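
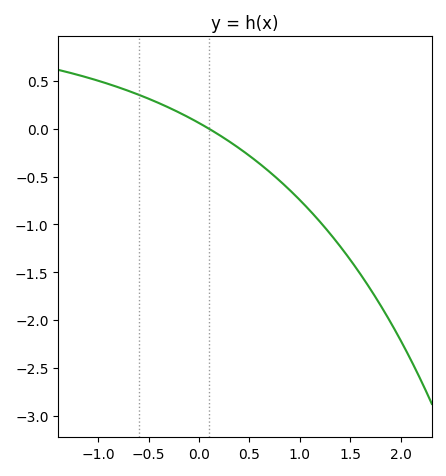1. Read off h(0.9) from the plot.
-0.65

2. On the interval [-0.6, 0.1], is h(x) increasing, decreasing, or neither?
decreasing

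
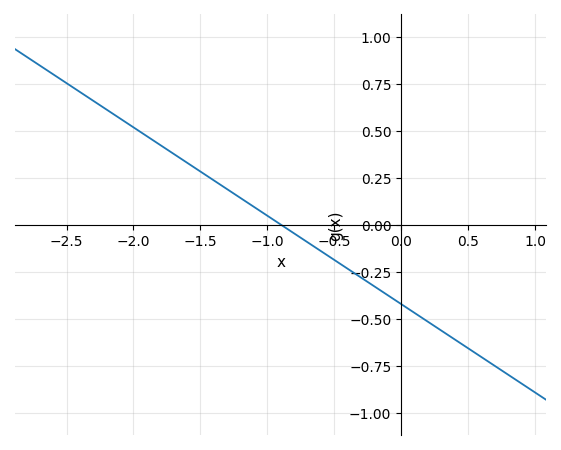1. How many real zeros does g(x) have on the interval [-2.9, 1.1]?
1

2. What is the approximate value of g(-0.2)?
-0.329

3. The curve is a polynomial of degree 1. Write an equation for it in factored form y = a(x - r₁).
y = -0.47(x + 0.9)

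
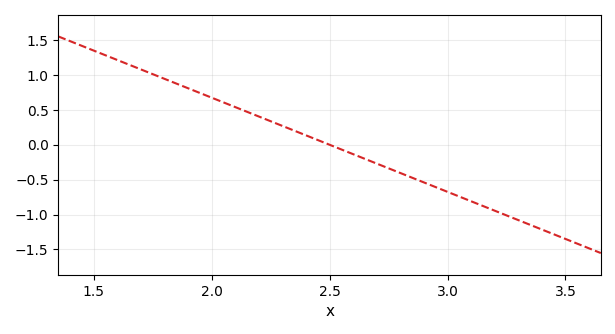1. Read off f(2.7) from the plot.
-0.27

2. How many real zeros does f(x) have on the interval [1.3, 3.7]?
1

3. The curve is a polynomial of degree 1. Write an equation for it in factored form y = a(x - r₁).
y = -1.35(x - 2.5)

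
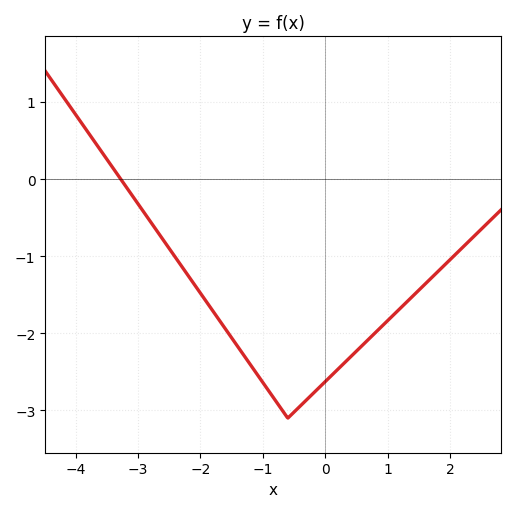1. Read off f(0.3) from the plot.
-2.39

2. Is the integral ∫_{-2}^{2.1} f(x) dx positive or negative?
negative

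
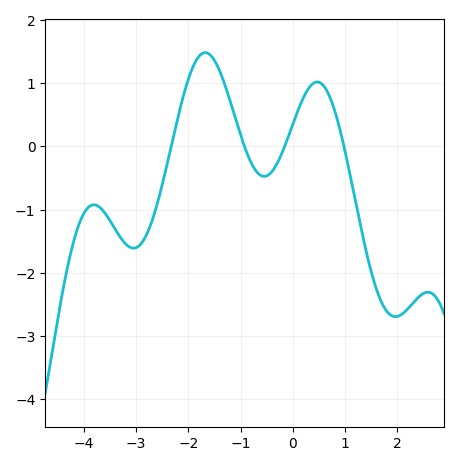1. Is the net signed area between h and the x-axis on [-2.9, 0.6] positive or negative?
positive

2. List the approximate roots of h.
-2.33, -0.925, -0.155, 0.982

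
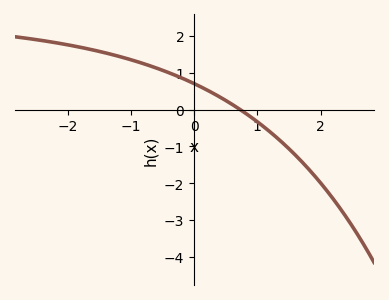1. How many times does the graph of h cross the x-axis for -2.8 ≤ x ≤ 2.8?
1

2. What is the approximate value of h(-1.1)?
1.41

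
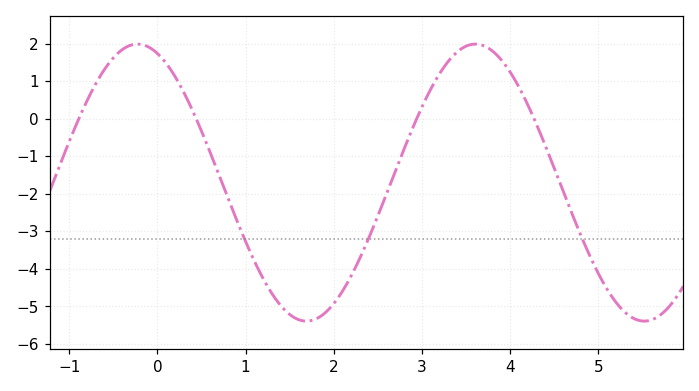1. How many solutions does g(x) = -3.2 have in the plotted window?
3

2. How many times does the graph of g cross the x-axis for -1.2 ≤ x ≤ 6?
4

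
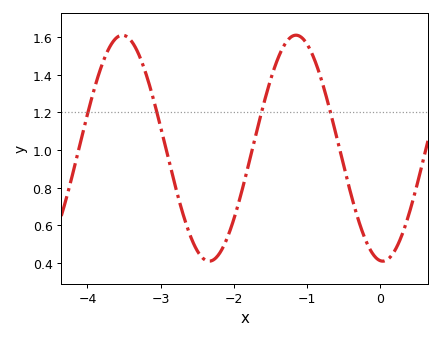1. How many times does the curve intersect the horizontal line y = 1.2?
4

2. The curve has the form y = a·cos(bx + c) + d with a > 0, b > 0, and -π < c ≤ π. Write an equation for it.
y = 0.6cos(2.6x + 3.1) + 1.01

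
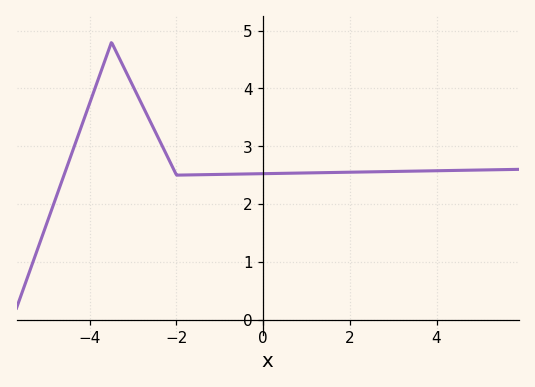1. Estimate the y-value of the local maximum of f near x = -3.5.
4.8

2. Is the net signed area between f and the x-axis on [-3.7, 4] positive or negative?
positive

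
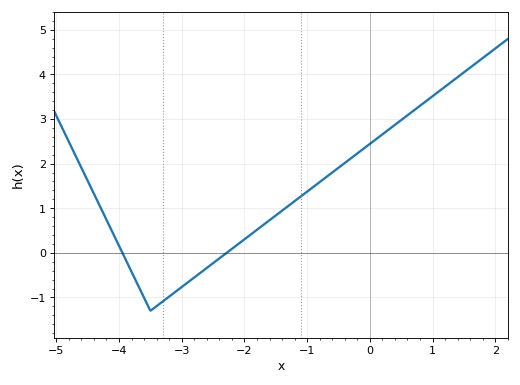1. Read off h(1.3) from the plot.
3.83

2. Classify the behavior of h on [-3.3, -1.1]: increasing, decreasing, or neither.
increasing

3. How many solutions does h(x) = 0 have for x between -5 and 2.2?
2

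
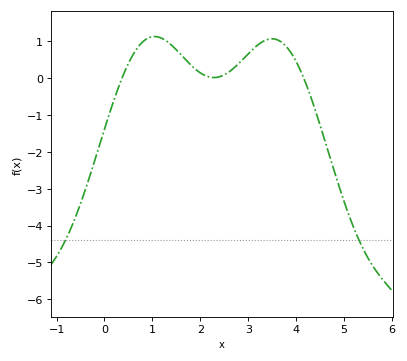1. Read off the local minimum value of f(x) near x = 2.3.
0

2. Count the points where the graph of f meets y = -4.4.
2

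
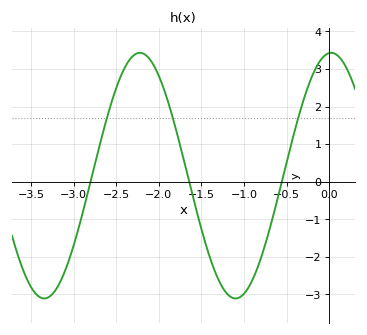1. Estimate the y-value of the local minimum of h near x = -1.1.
-3.1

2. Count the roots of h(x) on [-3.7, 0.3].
3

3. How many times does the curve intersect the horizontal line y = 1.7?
3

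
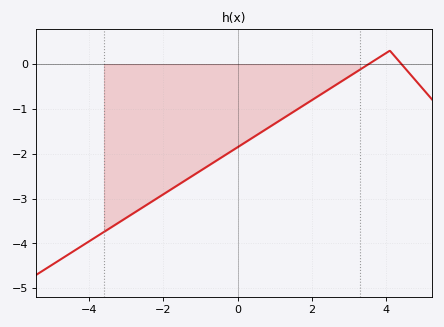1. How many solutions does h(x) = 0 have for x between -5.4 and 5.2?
2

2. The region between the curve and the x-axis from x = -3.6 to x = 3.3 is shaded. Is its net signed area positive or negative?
negative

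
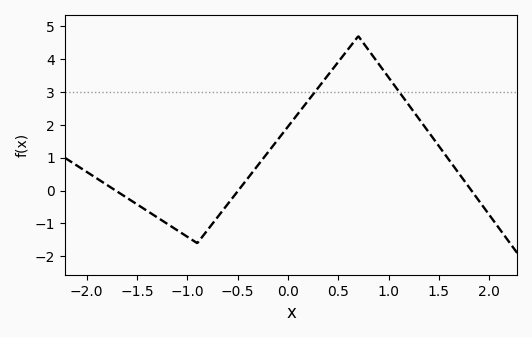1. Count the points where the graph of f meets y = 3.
2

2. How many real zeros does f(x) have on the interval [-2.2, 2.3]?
3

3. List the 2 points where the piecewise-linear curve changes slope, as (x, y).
(-0.9, -1.6); (0.7, 4.7)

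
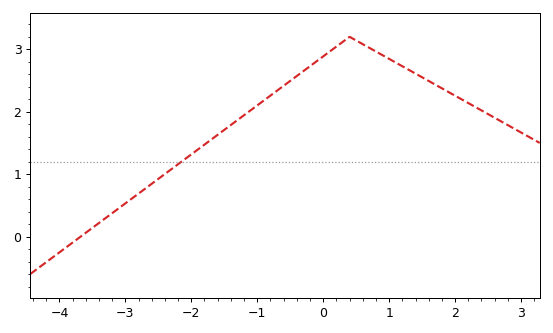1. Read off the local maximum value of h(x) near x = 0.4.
3.2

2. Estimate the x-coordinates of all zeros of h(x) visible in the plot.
-3.6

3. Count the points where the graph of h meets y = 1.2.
1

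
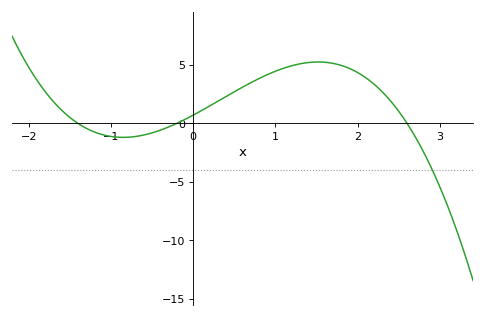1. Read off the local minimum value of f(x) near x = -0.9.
-1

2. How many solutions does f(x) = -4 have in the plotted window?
1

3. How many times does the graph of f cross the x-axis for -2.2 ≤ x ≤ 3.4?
3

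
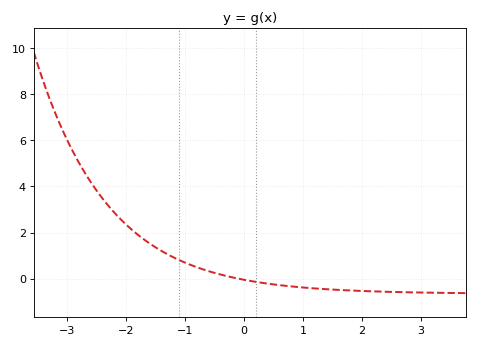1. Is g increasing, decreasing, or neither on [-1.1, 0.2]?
decreasing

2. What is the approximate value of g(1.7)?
-0.503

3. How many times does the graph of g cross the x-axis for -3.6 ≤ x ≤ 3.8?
1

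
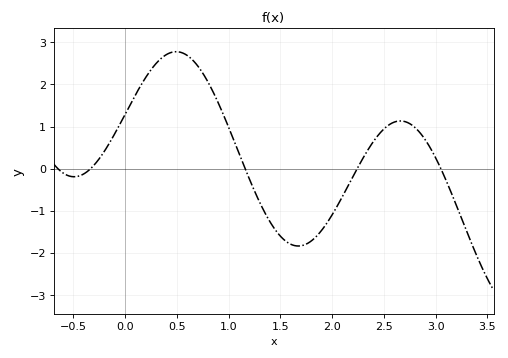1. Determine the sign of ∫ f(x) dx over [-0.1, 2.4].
positive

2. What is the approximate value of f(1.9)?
-1.47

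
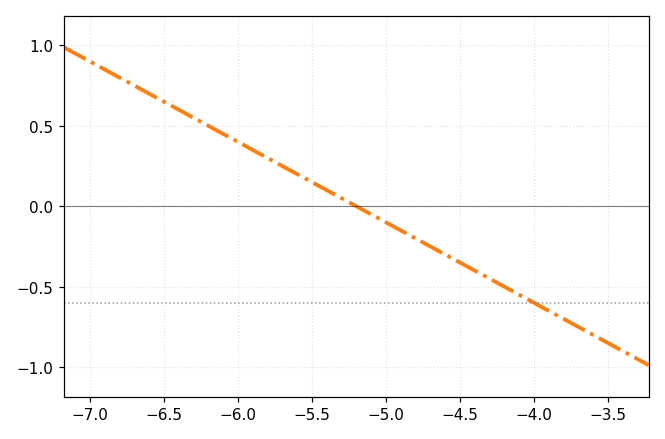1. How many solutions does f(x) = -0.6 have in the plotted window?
1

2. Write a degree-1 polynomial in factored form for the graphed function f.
y = -0.5(x + 5.2)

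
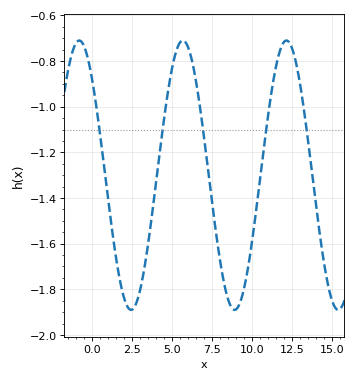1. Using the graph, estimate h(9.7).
-1.73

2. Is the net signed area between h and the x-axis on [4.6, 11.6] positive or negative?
negative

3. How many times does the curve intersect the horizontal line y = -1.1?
5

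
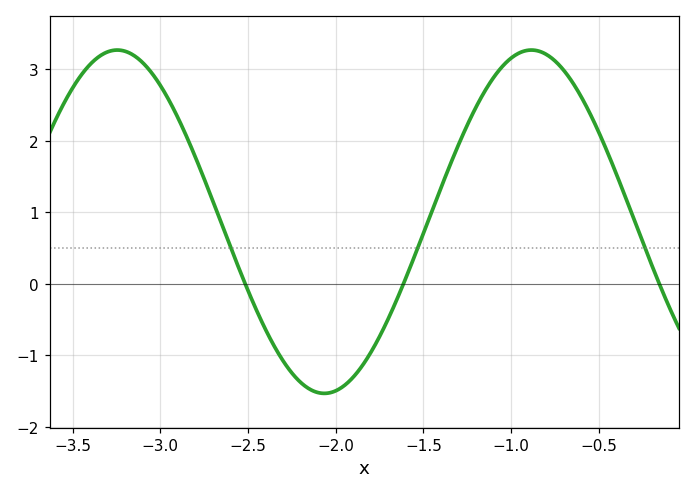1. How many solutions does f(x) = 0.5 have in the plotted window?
3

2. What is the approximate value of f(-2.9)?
2.32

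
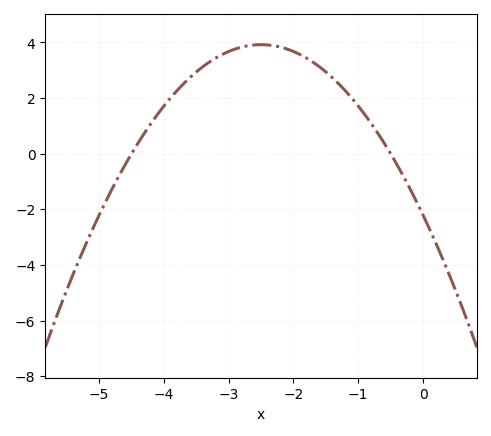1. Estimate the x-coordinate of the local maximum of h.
-2.5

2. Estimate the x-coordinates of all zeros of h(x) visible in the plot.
-4.5, -0.5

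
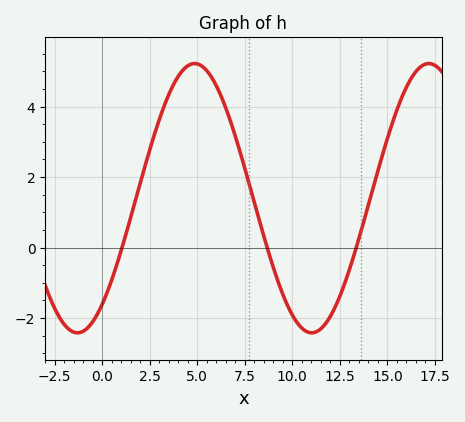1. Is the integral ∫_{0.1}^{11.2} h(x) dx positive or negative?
positive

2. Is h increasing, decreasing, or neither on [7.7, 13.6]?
neither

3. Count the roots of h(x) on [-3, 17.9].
3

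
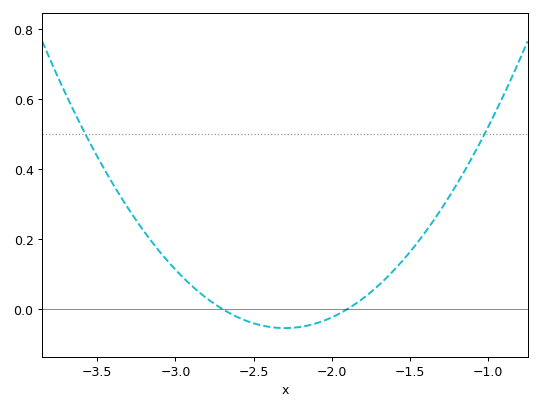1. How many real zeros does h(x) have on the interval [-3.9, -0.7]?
2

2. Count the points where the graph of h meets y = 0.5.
2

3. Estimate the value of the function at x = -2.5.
-0.04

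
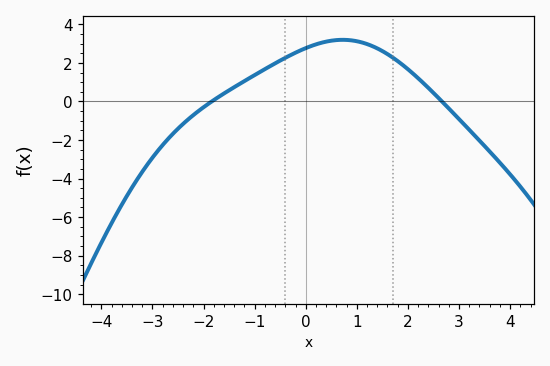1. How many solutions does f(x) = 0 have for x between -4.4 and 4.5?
2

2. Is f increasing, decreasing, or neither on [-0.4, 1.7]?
neither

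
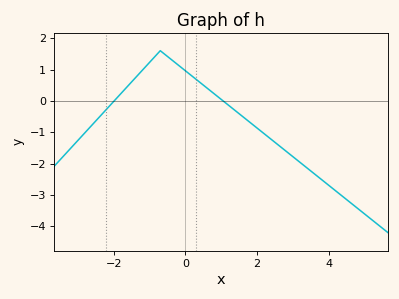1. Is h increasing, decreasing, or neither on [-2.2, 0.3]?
neither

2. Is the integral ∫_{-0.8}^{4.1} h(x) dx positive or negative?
negative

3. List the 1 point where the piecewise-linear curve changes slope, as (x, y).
(-0.7, 1.6)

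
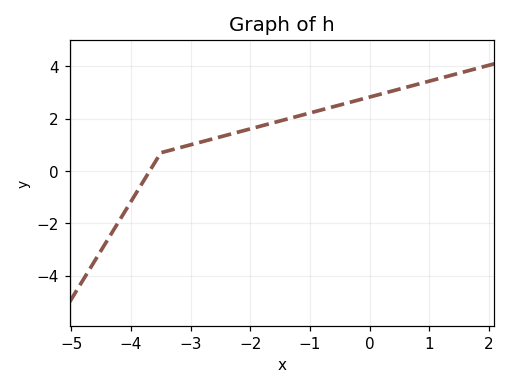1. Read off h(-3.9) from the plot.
-0.793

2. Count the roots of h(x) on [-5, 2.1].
1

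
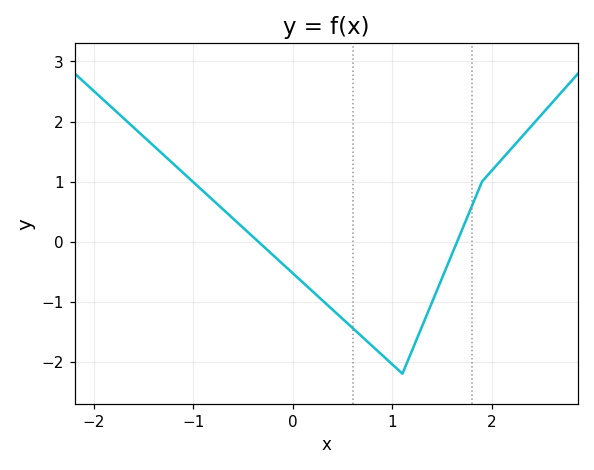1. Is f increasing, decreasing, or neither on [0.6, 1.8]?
neither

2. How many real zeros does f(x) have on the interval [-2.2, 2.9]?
2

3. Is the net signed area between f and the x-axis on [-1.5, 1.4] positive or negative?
negative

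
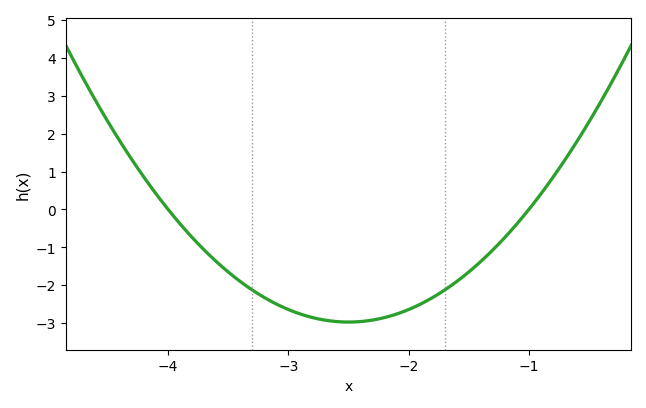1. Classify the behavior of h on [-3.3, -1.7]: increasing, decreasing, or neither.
neither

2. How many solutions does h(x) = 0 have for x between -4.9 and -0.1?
2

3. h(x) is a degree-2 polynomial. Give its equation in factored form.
y = 1.32(x + 4)(x + 1)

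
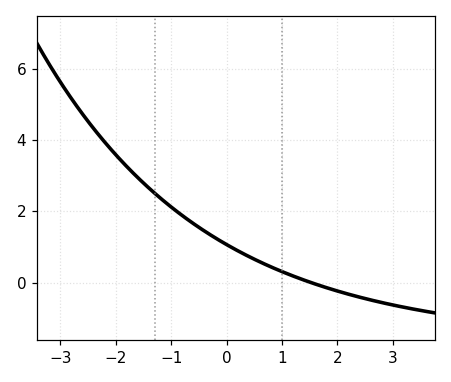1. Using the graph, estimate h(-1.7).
3.09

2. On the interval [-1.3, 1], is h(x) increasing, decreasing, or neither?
decreasing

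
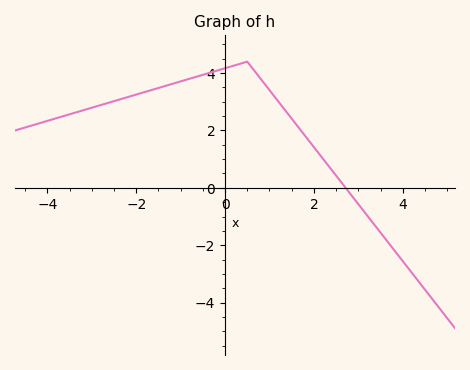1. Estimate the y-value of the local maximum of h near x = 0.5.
4.4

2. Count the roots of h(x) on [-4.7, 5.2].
1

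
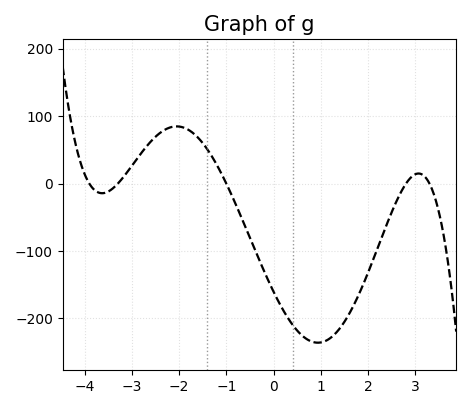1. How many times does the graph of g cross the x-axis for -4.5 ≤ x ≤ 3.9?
5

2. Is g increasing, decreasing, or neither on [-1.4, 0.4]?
decreasing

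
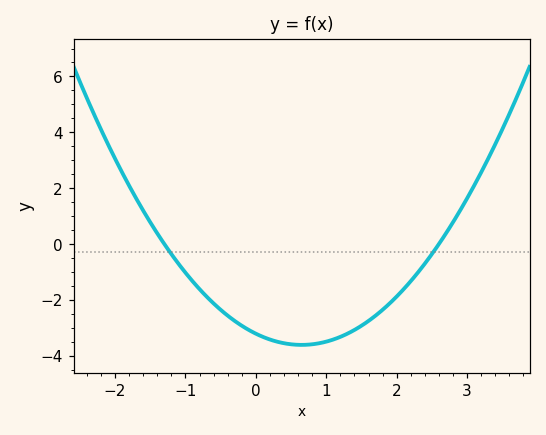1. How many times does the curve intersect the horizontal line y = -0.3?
2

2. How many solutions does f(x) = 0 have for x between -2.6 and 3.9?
2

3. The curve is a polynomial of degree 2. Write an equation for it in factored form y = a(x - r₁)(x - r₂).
y = 0.95(x + 1.3)(x - 2.6)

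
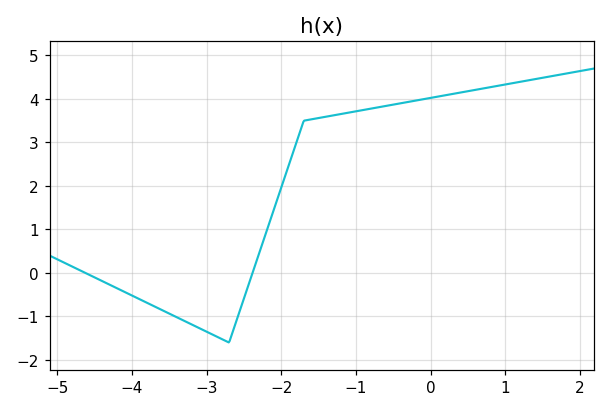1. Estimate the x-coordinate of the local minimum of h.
-2.7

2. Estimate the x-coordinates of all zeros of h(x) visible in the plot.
-4.62, -2.39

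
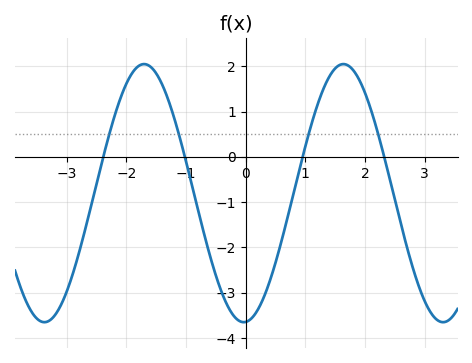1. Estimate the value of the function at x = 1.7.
2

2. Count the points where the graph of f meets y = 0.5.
4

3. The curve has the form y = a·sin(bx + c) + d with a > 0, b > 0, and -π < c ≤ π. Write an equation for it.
y = 2.85sin(1.9x - 1.5) - 0.8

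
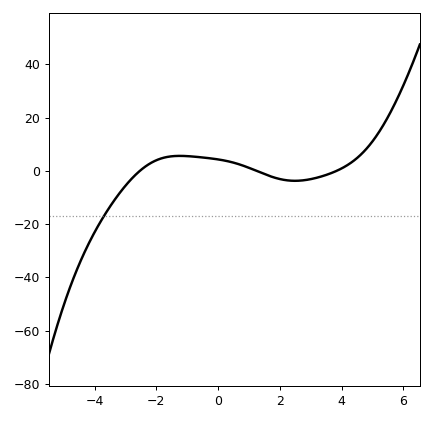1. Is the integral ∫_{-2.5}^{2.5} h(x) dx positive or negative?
positive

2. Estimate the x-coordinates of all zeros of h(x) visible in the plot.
-2.54, 1.25, 3.83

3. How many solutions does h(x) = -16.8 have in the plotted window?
1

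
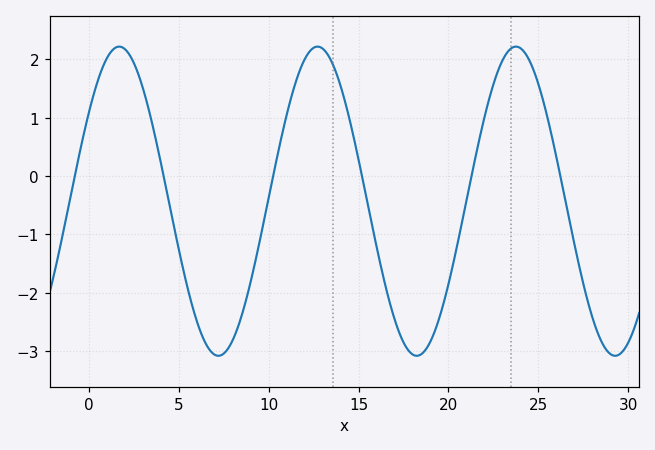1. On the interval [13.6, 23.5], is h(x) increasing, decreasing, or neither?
neither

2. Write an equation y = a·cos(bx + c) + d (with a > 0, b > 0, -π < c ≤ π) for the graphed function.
y = 2.65cos(0.57x - 0.97) - 0.43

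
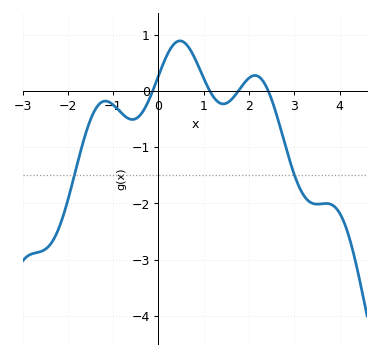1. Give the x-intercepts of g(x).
-0.127, 1.13, 1.77, 2.42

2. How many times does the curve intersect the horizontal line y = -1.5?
2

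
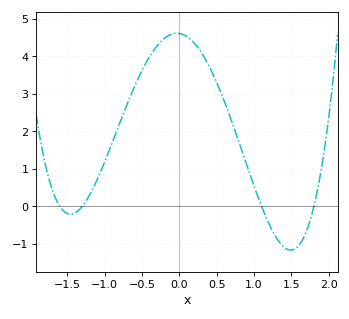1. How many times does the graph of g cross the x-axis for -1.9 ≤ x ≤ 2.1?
4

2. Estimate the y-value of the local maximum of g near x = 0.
4.6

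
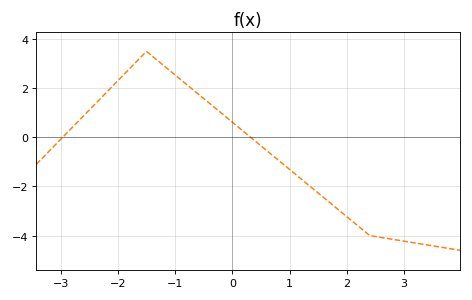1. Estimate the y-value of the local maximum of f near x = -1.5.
3.4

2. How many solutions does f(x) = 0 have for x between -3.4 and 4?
2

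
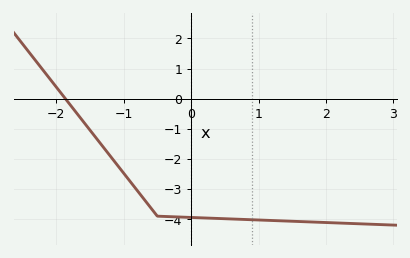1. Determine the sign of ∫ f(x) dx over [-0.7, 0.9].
negative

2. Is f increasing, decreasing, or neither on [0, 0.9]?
decreasing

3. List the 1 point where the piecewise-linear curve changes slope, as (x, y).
(-0.5, -3.9)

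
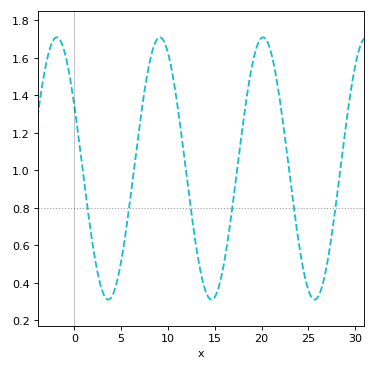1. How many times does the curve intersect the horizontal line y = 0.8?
6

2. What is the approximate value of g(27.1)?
0.52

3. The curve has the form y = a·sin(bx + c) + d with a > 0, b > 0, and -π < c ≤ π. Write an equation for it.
y = 0.7sin(0.57x + 2.6) + 1.01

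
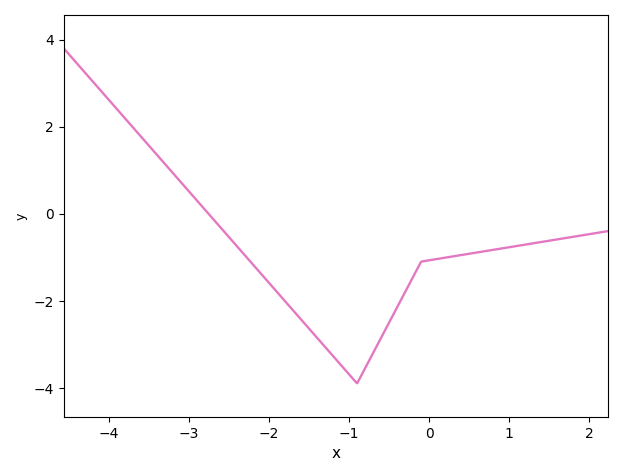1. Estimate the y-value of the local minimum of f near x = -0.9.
-3.8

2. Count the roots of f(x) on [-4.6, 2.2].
1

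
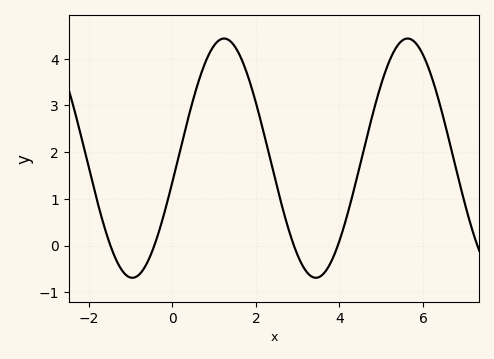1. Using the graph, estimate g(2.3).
2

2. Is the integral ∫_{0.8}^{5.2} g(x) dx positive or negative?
positive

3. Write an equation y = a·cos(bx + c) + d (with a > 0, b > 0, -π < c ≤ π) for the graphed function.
y = 2.56cos(1.43x - 1.77) + 1.87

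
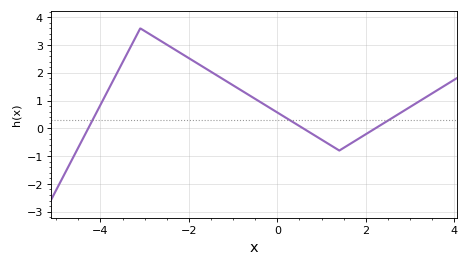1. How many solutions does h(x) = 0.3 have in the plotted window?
3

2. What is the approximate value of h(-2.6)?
3.11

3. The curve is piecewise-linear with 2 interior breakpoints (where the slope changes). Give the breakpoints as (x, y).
(-3.1, 3.6); (1.4, -0.8)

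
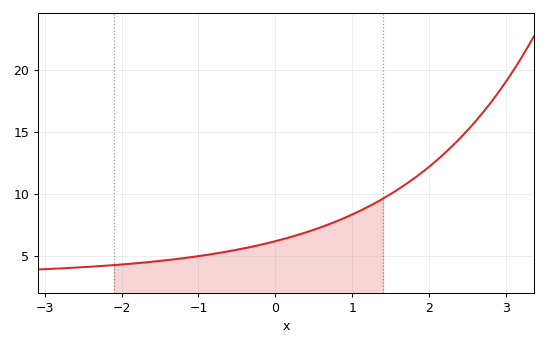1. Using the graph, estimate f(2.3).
13.9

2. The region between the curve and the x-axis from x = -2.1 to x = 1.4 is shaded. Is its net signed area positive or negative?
positive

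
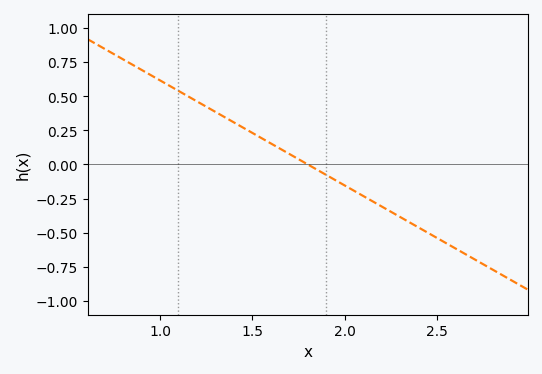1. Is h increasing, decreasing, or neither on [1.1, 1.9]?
decreasing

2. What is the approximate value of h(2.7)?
-0.7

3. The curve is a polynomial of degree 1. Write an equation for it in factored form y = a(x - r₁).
y = -0.77(x - 1.8)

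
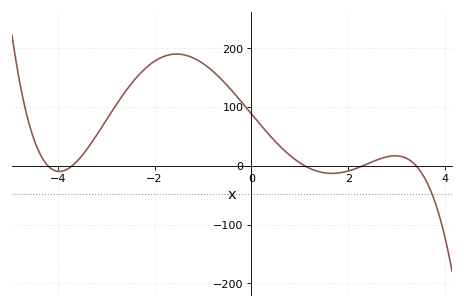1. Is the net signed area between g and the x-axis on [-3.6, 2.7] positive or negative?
positive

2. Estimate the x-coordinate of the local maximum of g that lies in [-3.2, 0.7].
-1.6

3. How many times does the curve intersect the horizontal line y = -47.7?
1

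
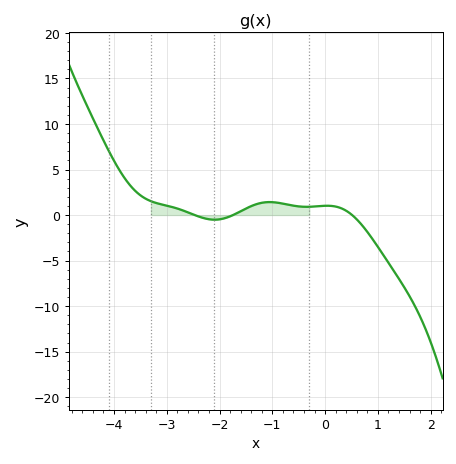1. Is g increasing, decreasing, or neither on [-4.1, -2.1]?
decreasing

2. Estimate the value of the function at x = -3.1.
1.17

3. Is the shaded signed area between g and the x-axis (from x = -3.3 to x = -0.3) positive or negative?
positive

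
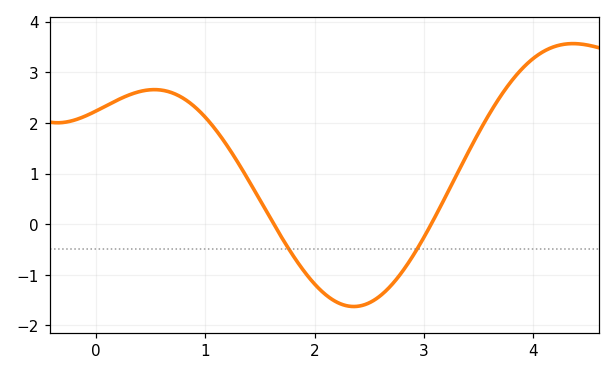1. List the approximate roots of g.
1.63, 3.07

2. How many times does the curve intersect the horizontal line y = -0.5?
2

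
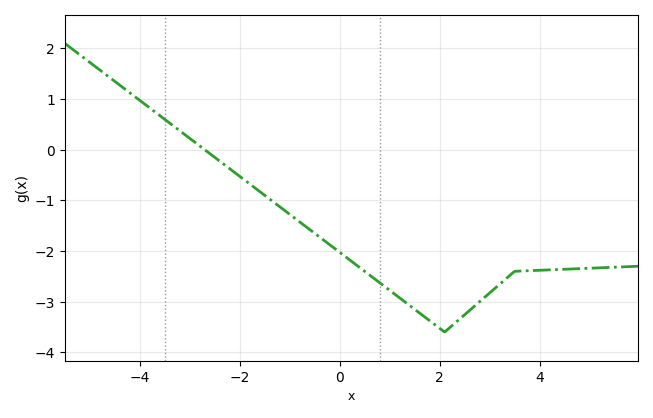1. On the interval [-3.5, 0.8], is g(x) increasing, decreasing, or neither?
decreasing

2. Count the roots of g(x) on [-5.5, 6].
1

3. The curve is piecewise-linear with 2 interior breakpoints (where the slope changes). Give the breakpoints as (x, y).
(2.1, -3.6); (3.5, -2.4)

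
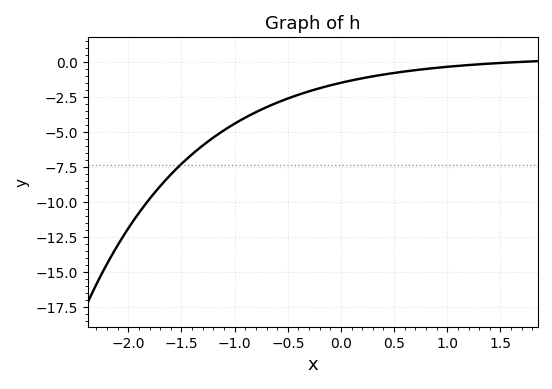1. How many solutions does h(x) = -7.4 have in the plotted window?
1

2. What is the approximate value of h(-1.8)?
-9.8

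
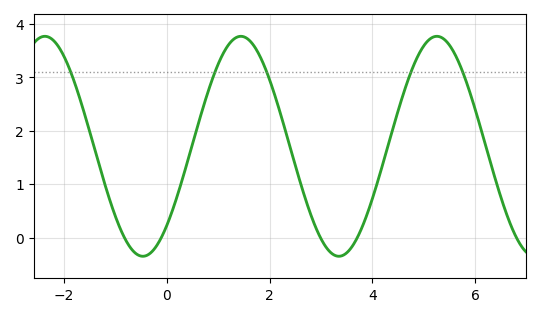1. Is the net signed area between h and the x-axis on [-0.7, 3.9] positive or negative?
positive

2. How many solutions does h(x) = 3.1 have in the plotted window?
5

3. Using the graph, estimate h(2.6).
1.03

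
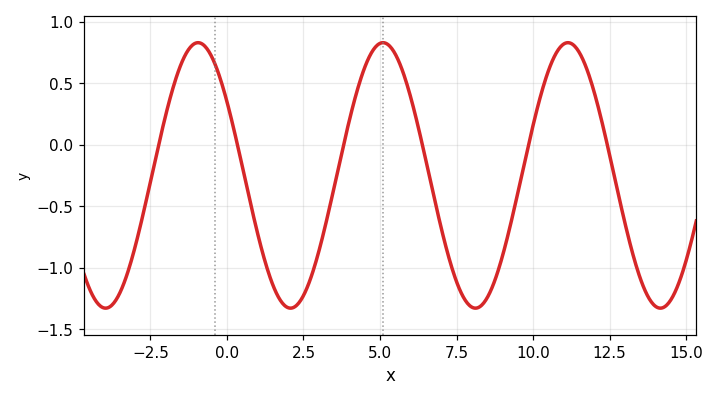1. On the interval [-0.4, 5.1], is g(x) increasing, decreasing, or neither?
neither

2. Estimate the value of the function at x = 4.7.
0.739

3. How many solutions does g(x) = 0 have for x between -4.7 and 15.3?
6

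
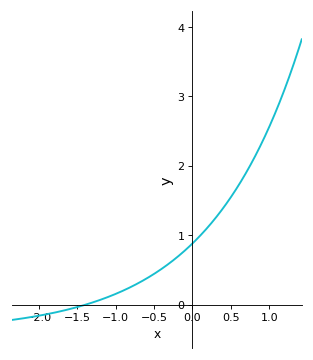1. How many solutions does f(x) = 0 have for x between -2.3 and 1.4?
1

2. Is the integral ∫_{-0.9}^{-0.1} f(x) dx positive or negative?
positive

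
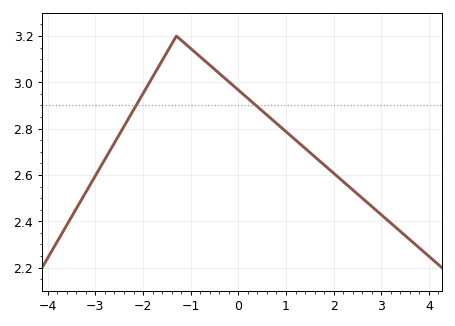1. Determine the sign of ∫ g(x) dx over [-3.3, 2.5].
positive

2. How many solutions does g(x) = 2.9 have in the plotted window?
2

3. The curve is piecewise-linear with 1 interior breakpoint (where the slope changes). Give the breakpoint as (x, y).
(-1.3, 3.2)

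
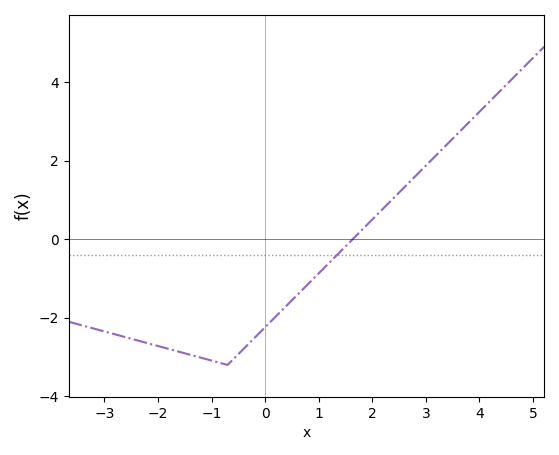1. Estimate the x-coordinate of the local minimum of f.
-0.8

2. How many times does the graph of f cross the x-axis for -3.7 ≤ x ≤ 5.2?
1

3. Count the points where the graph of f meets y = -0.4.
1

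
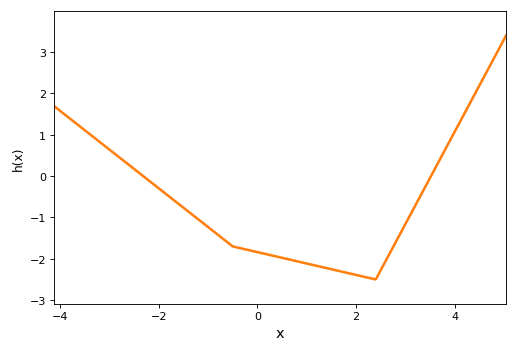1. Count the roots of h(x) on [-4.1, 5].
2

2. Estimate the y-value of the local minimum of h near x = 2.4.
-2.5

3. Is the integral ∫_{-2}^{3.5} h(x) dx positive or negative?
negative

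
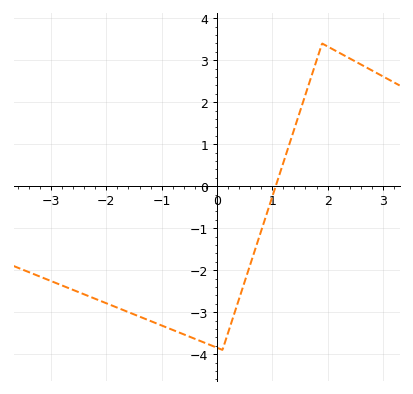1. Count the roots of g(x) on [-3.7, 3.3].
1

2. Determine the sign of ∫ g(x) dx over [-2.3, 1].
negative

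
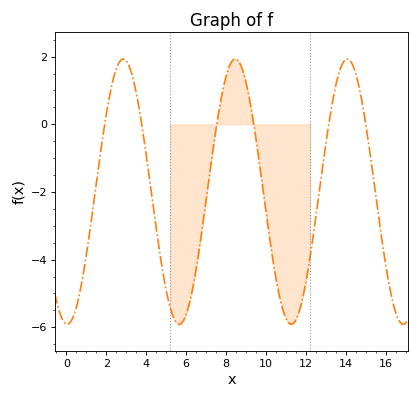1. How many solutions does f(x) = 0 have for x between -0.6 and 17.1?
6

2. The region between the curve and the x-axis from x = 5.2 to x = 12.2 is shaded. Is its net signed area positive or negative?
negative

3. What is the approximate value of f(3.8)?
-0.089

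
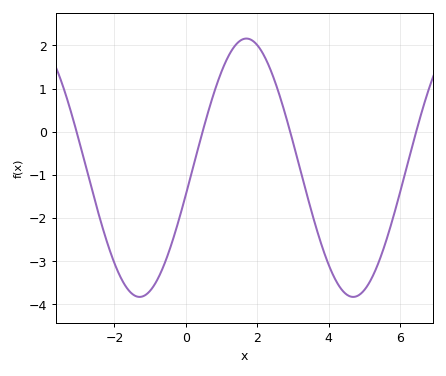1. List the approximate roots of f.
-3, 0.4, 3, 6.4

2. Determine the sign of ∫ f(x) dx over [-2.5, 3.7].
negative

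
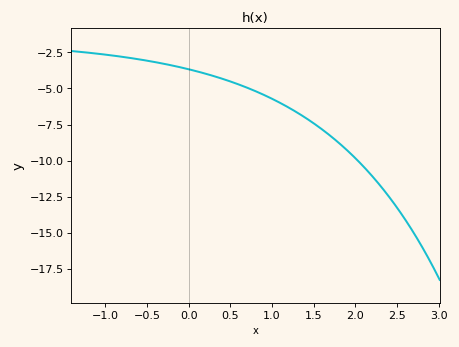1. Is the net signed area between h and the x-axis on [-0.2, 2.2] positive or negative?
negative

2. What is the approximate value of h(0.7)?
-5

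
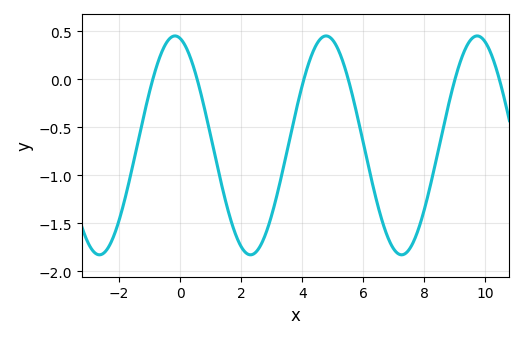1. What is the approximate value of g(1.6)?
-1.4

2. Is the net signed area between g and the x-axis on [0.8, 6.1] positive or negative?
negative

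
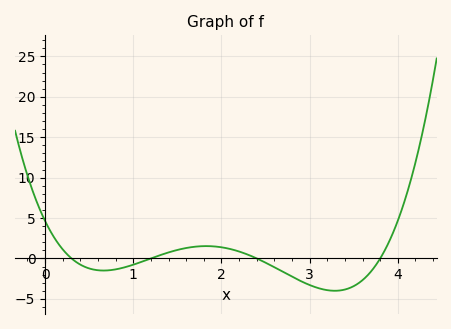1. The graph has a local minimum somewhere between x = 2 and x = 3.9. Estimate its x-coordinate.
3.29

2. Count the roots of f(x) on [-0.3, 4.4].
4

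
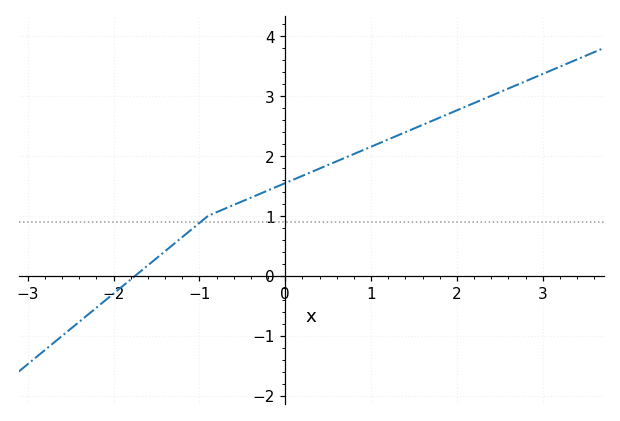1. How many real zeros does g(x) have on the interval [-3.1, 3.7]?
1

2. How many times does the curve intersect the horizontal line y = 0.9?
1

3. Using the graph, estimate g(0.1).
1.61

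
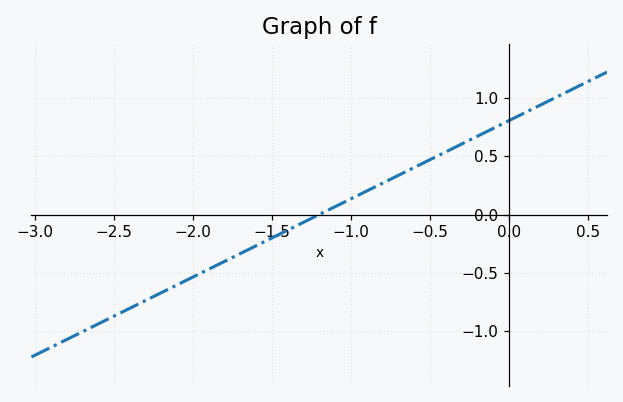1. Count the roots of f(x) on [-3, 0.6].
1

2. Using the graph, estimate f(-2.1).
-0.603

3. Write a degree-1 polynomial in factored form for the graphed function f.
y = 0.67(x + 1.2)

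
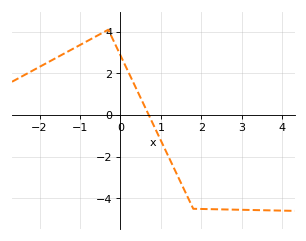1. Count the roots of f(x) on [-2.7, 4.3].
1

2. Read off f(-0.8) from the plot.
3.57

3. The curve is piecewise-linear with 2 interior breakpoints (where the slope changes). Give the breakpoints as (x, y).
(-0.3, 4.1); (1.8, -4.5)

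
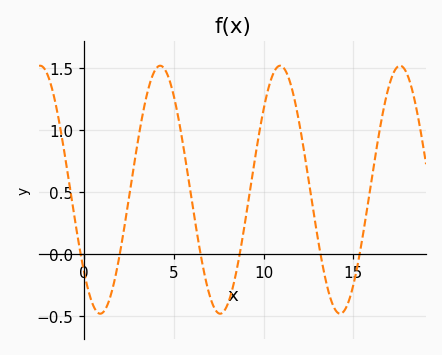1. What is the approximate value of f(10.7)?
1.5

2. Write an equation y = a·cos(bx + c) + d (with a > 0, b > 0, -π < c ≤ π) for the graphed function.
y = 1cos(0.94x + 2.3) + 0.52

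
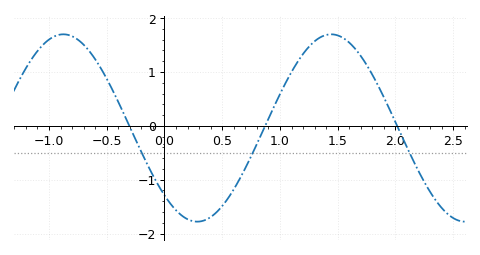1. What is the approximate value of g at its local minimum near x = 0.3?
-1.78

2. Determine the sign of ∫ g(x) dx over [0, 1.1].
negative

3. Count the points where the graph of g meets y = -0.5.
3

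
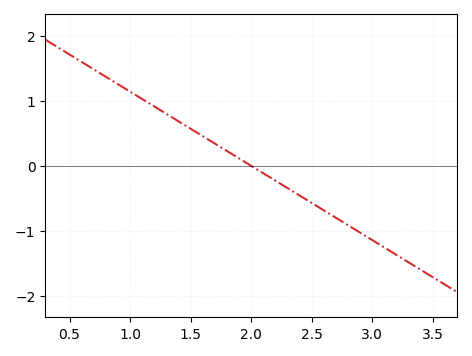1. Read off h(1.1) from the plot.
1.03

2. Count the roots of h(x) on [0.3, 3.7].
1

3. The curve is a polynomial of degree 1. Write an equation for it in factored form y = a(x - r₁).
y = -1.14(x - 2)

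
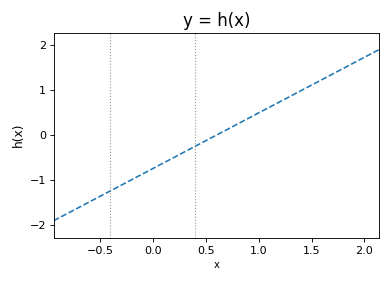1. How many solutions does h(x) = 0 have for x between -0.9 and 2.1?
1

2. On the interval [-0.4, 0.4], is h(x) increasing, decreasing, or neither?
increasing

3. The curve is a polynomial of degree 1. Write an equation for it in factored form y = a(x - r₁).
y = 1.24(x - 0.6)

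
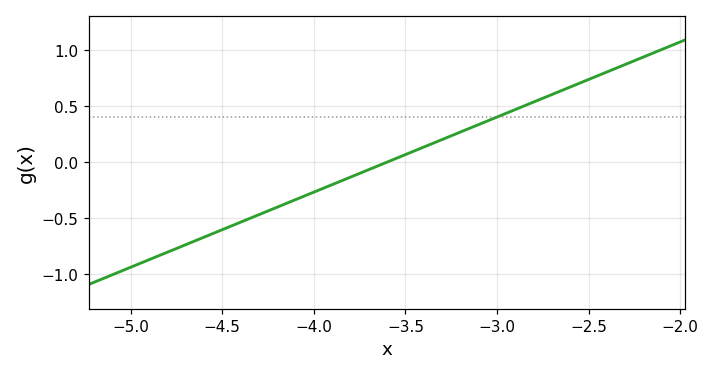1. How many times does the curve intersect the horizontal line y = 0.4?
1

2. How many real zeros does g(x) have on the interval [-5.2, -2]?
1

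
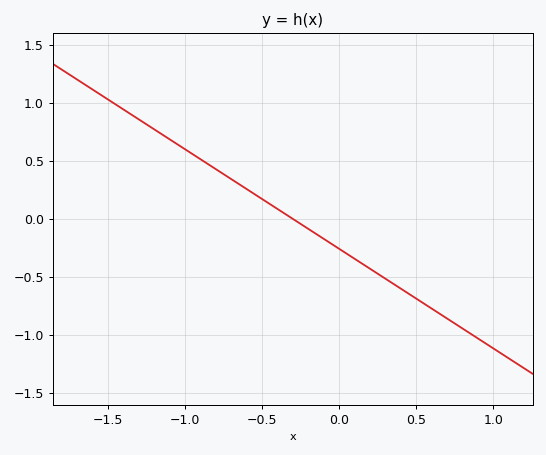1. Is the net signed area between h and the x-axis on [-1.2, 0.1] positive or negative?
positive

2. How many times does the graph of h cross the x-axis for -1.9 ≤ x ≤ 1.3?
1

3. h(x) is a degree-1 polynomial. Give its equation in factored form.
y = -0.86(x + 0.3)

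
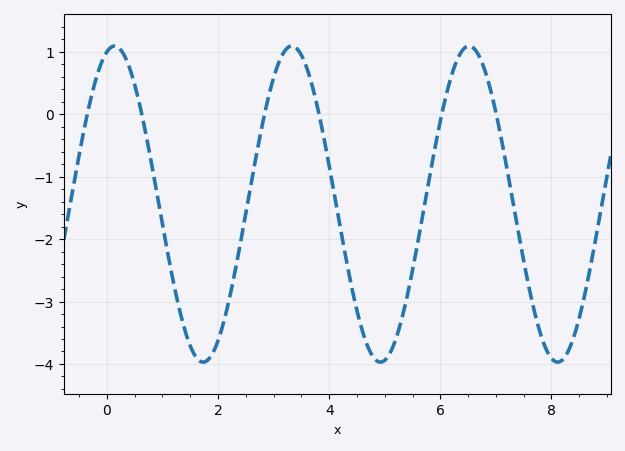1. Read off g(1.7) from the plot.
-3.97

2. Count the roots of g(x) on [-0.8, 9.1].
6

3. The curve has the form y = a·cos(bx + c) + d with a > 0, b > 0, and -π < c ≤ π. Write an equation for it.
y = 2.53cos(1.97x - 0.27) - 1.44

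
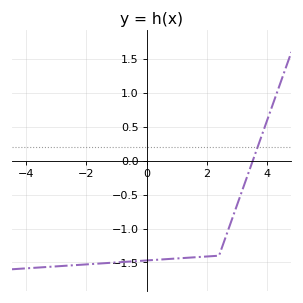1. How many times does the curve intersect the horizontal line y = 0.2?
1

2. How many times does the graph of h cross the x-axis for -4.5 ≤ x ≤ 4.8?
1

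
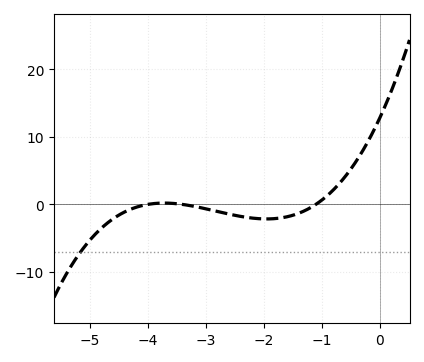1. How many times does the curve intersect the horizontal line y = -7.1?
1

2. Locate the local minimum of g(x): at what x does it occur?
-1.9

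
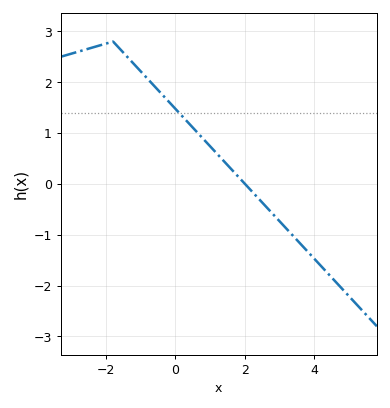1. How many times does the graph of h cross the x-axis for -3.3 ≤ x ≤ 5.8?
1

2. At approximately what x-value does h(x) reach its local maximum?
-1.8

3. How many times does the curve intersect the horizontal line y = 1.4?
1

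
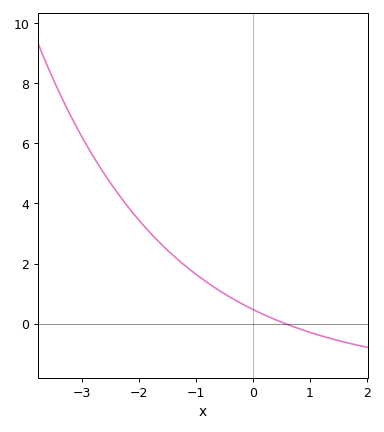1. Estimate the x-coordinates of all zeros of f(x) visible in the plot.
0.565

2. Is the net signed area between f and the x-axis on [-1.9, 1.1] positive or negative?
positive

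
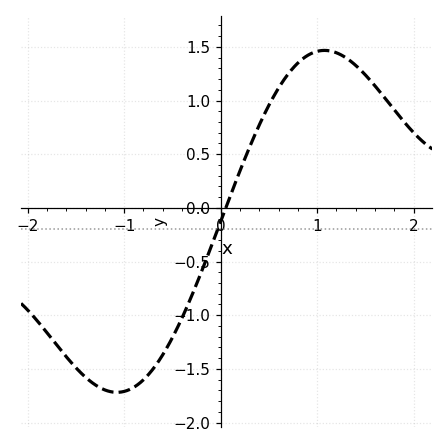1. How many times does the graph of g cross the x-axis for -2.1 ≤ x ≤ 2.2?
1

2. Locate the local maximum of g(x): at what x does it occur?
1.1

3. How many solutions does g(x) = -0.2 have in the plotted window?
1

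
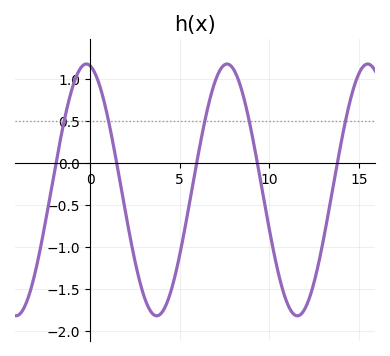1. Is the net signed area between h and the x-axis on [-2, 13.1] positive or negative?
negative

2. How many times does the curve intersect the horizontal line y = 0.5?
5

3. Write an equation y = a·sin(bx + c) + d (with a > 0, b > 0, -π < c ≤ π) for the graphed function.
y = 1.5sin(0.8x + 1.7) - 0.32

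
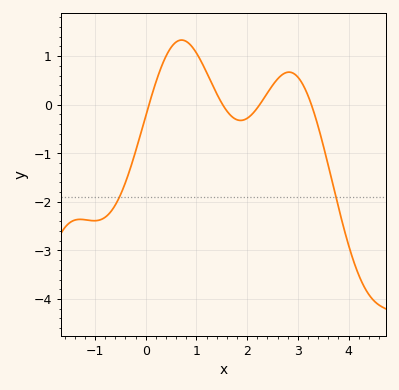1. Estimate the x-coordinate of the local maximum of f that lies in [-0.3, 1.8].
0.7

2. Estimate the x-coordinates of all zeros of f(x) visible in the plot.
0.1, 1.5, 2.2, 3.3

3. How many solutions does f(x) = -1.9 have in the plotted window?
2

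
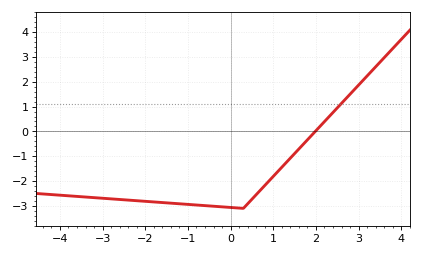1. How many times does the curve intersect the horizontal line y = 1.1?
1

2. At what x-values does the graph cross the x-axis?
1.98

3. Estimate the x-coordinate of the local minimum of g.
0.299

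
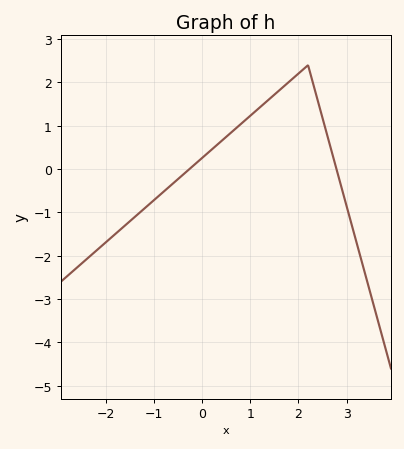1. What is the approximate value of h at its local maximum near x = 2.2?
2.4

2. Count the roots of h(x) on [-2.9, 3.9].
2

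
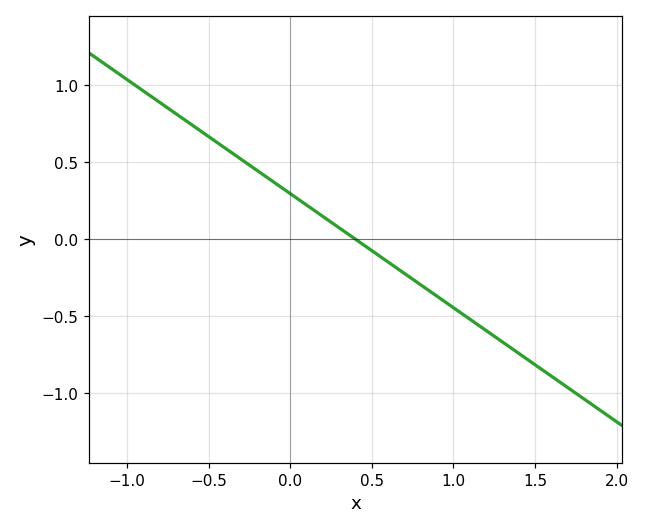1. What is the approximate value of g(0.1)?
0.2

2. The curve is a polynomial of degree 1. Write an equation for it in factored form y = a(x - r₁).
y = -0.74(x - 0.4)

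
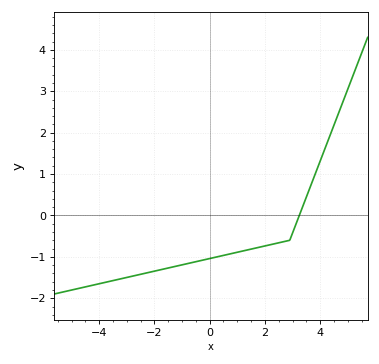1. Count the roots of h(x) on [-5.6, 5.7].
1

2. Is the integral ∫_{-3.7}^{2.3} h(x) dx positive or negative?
negative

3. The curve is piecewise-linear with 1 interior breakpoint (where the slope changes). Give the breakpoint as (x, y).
(2.9, -0.6)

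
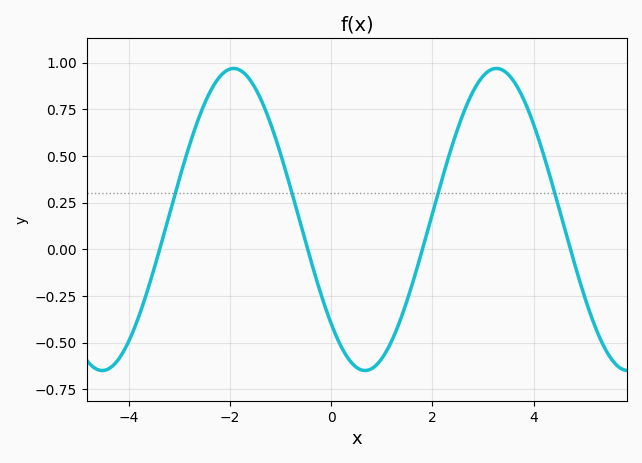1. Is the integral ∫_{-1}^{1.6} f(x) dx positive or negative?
negative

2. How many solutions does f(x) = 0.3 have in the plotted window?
4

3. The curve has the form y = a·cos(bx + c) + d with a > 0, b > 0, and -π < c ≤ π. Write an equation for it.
y = 0.81cos(1.21x + 2.33) + 0.16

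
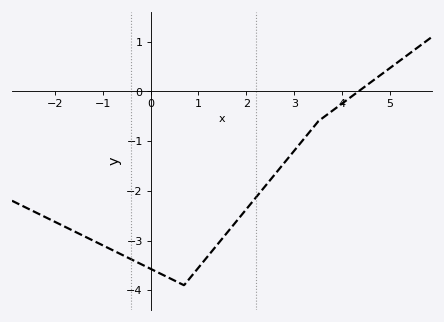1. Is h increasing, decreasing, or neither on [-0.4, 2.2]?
neither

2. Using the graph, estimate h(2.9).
-1.3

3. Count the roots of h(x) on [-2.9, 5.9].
1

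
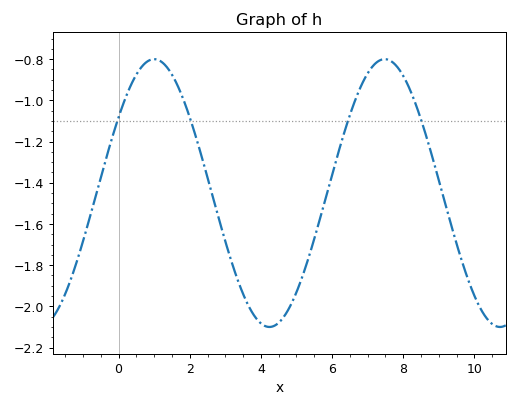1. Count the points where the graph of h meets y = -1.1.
4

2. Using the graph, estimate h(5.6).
-1.62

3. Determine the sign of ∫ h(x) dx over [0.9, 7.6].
negative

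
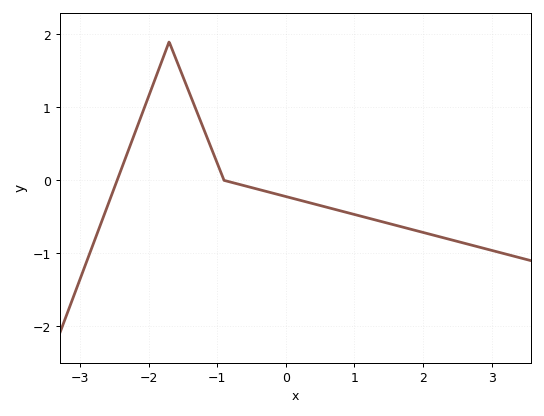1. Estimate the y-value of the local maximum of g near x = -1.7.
1.9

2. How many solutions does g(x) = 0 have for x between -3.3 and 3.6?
2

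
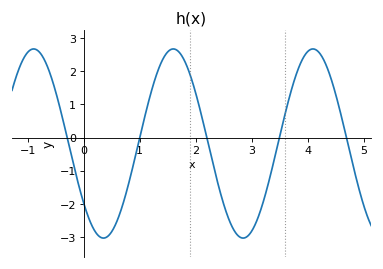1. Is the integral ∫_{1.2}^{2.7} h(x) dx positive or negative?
positive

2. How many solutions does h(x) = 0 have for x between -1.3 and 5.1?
5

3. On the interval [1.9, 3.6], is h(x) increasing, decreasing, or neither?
neither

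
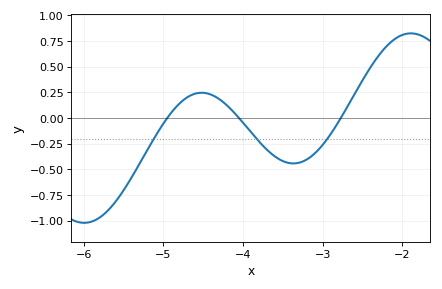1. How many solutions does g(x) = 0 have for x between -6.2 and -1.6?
3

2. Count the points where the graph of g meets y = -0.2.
3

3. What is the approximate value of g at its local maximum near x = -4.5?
0.25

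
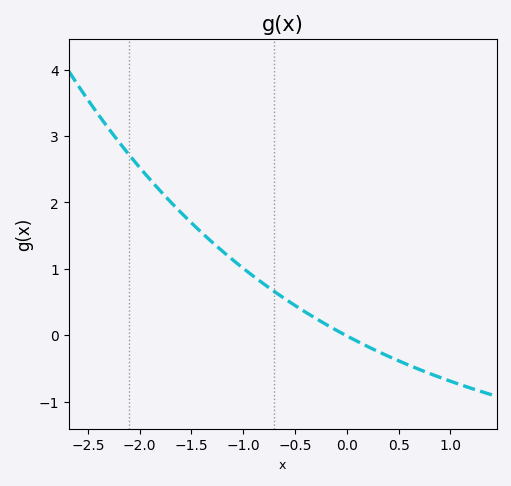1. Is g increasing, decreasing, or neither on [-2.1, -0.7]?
decreasing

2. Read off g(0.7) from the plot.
-0.516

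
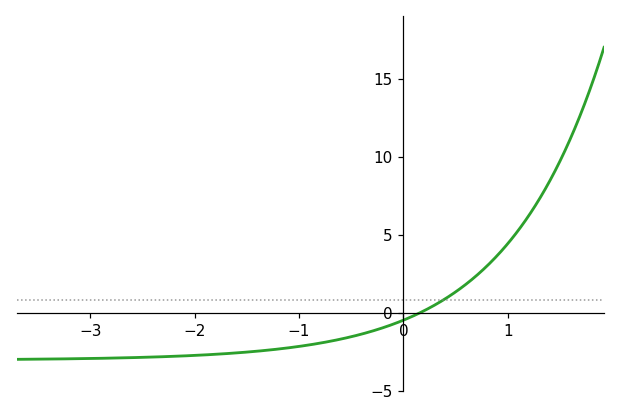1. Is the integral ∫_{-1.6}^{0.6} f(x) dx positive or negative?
negative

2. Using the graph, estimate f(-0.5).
-1.55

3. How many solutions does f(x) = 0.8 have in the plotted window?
1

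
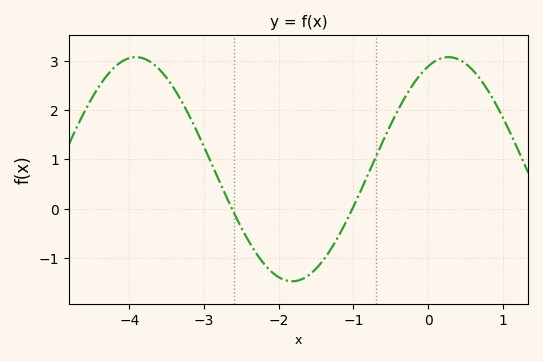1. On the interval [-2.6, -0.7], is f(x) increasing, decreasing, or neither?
neither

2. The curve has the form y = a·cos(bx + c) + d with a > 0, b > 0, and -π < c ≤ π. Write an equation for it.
y = 2.27cos(1.5x - 0.412) + 0.8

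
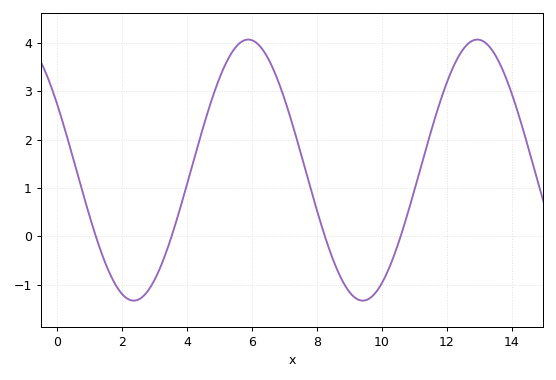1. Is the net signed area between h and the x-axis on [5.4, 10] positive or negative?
positive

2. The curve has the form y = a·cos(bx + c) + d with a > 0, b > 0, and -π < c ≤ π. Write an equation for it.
y = 2.7cos(0.89x + 1) + 1.37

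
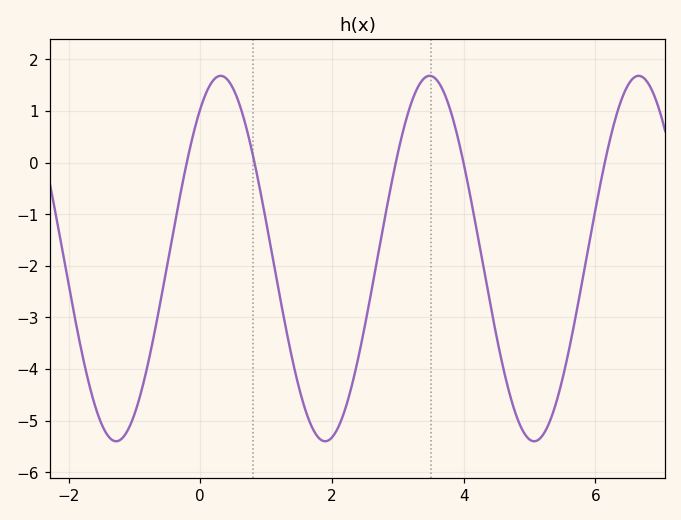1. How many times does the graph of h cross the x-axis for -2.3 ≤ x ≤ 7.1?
5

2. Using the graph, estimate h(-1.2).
-5.4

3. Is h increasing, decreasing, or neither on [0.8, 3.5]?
neither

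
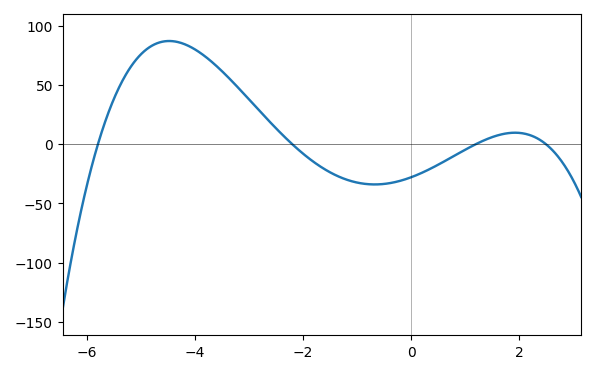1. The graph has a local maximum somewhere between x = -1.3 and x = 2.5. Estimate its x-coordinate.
2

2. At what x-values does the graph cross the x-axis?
-5.8, -2.2, 1.2, 2.4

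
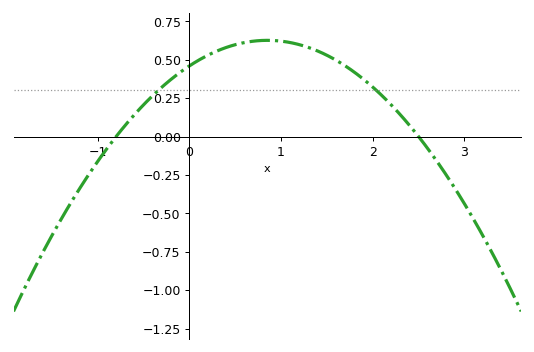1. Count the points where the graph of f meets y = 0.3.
2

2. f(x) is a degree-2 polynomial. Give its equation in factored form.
y = -0.23(x + 0.8)(x - 2.5)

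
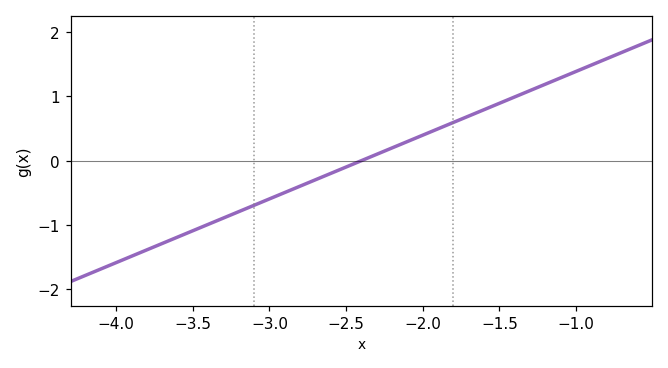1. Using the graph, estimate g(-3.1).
-0.693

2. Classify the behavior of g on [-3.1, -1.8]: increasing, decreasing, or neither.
increasing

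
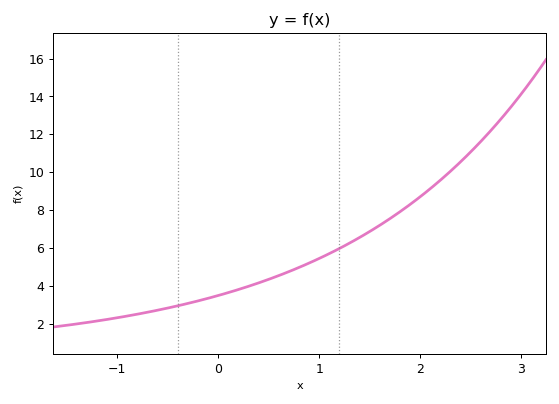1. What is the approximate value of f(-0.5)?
2.83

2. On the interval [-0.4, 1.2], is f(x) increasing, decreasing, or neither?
increasing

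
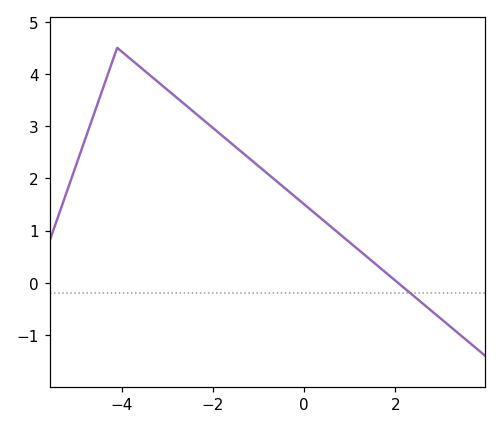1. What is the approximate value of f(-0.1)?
1.58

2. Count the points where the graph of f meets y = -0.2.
1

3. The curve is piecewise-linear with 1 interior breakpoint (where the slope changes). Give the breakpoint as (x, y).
(-4.1, 4.5)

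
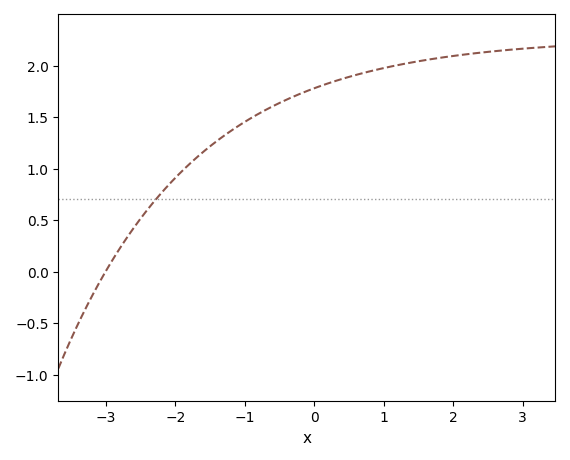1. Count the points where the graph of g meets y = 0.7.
1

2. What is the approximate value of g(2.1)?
2.1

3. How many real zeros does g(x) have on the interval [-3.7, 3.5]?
1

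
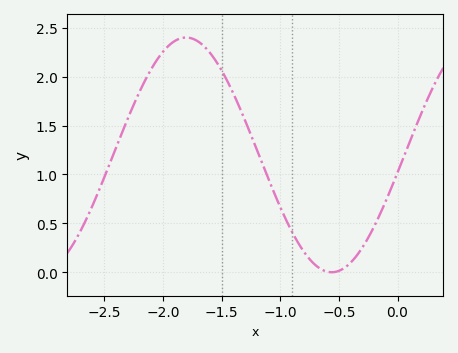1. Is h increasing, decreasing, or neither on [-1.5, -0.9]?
decreasing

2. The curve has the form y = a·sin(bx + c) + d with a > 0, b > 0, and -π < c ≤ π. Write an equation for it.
y = 1.2sin(2.53x - 0.152) + 1.2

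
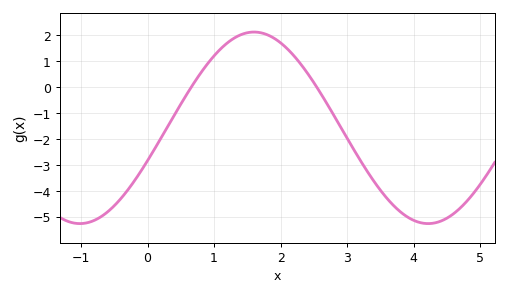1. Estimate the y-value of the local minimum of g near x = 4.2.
-5.3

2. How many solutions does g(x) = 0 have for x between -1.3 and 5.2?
2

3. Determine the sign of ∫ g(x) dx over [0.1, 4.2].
negative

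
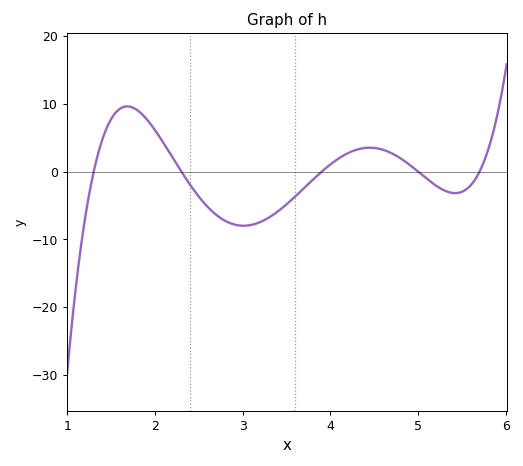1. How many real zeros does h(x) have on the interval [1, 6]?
5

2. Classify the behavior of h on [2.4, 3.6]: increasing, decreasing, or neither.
neither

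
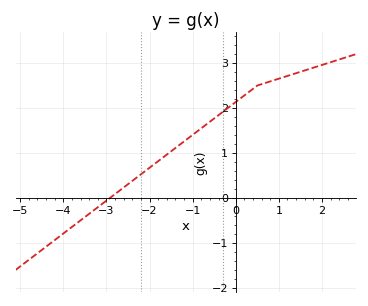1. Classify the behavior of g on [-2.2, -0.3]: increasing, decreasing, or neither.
increasing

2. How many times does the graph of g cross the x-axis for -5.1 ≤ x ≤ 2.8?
1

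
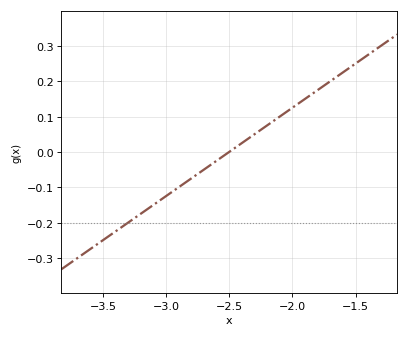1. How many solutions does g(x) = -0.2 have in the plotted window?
1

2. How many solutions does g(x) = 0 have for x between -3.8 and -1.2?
1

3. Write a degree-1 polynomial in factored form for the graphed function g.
y = 0.25(x + 2.5)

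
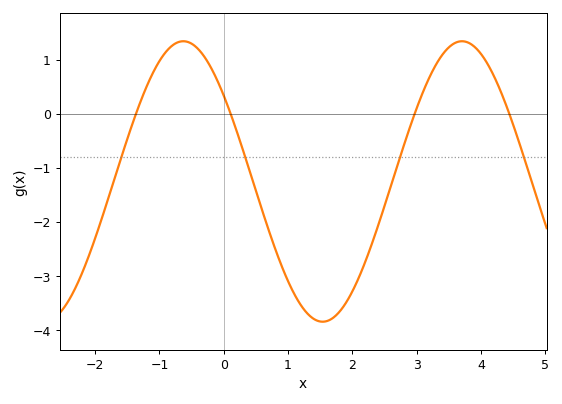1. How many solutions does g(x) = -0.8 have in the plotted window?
4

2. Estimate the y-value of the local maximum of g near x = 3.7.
1.3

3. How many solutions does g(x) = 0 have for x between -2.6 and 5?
4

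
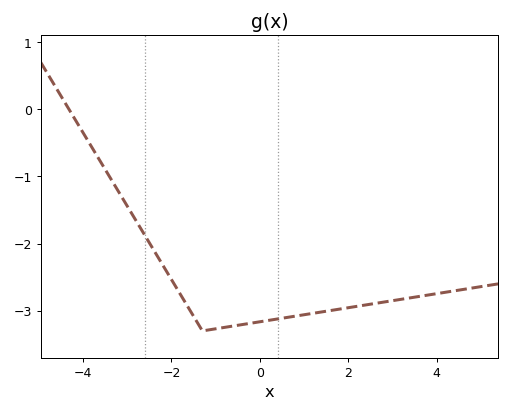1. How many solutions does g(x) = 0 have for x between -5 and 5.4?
1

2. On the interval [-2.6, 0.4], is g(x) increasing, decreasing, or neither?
neither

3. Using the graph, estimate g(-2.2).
-2.3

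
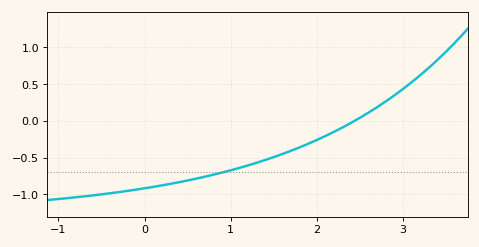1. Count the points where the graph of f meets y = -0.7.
1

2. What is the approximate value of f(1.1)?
-0.65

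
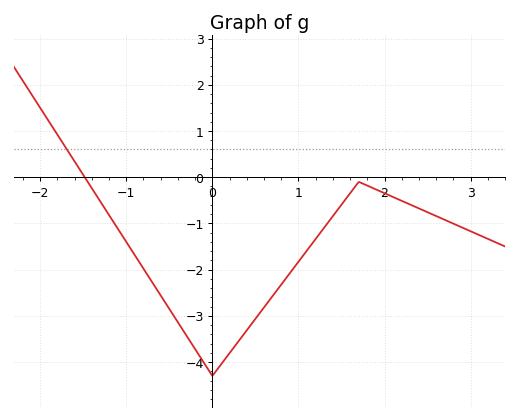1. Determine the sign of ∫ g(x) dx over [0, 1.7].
negative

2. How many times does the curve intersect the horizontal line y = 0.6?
1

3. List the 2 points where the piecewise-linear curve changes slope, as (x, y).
(0, -4.3); (1.7, -0.1)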